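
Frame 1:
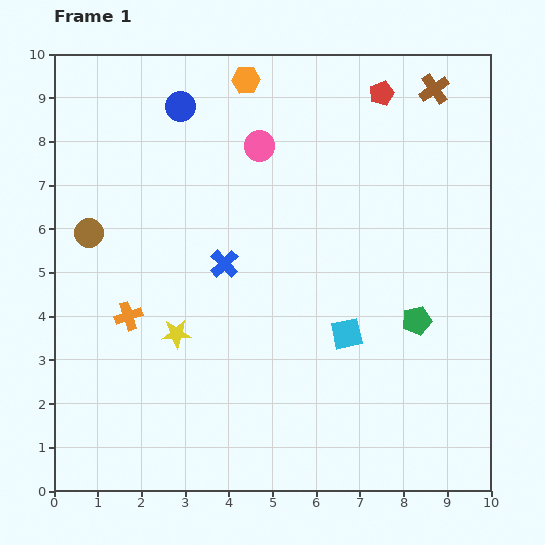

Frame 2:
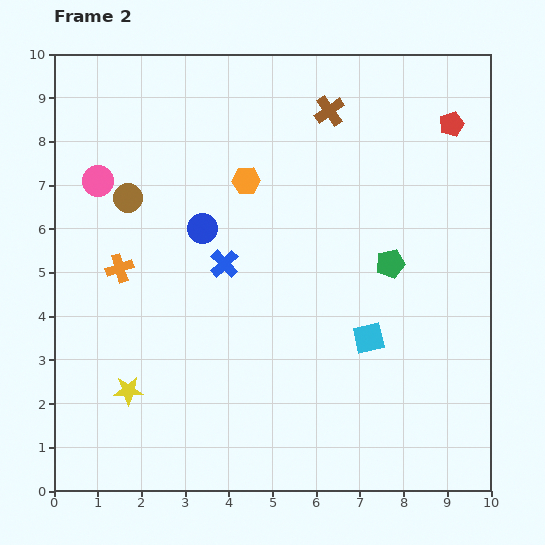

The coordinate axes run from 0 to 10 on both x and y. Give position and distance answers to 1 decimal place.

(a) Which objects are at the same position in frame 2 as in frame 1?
the blue cross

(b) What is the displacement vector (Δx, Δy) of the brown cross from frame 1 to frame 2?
(-2.4, -0.5)

The brown cross was at (8.7, 9.2) in frame 1 and (6.3, 8.7) in frame 2.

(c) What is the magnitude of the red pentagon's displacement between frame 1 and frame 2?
1.7

The red pentagon moved from (7.5, 9.1) to (9.1, 8.4), a distance of √(1.6² + 0.7²) ≈ 1.7.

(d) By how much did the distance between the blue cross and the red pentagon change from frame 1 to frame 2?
+0.8

Distance in frame 1: 5.3. Distance in frame 2: 6.1.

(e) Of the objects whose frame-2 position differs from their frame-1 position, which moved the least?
the cyan square

(moved 0.5)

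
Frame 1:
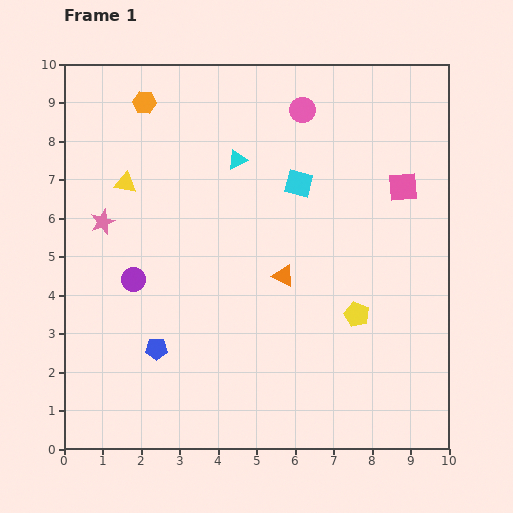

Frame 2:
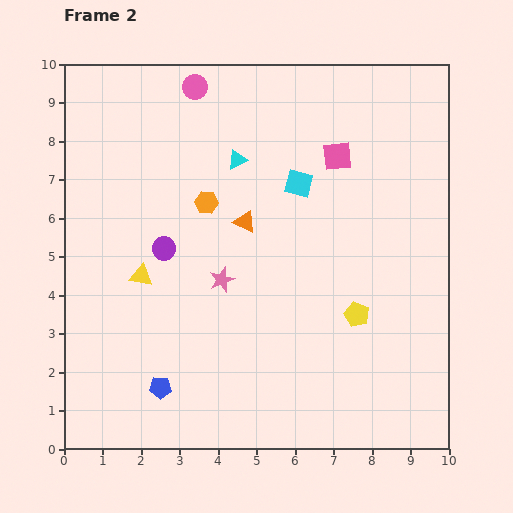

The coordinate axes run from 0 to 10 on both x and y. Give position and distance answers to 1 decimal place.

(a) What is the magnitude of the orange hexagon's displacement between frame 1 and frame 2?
3.1

The orange hexagon moved from (2.1, 9.0) to (3.7, 6.4), a distance of √(1.6² + 2.6²) ≈ 3.1.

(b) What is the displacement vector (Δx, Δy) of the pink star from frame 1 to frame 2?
(3.1, -1.5)

The pink star was at (1.0, 5.9) in frame 1 and (4.1, 4.4) in frame 2.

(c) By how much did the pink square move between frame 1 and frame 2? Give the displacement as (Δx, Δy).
(-1.7, 0.8)

The pink square was at (8.8, 6.8) in frame 1 and (7.1, 7.6) in frame 2.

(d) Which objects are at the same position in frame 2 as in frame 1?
the cyan triangle, the cyan square, the yellow pentagon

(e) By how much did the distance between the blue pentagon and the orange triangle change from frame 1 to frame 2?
+1.0

Distance in frame 1: 3.8. Distance in frame 2: 4.8.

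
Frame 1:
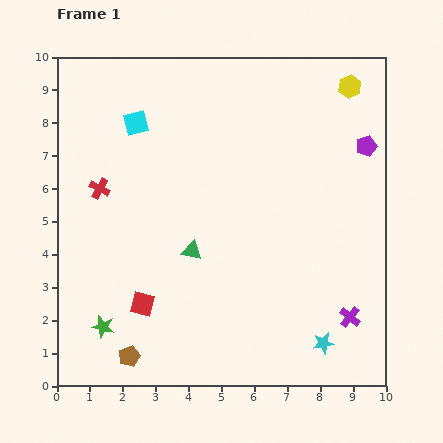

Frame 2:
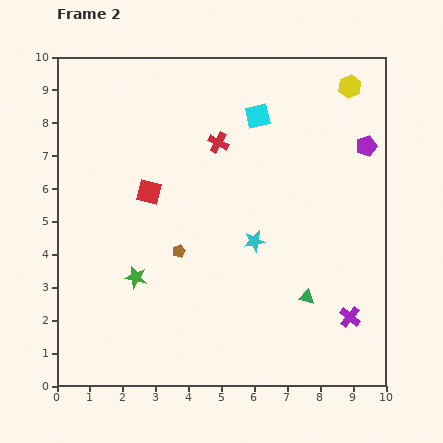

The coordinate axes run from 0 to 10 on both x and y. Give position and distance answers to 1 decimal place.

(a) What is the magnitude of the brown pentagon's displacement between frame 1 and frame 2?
3.5

The brown pentagon moved from (2.2, 0.9) to (3.7, 4.1), a distance of √(1.5² + 3.2²) ≈ 3.5.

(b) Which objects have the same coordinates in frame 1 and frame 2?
the yellow hexagon, the purple pentagon, the purple cross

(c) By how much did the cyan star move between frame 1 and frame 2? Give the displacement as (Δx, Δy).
(-2.1, 3.1)

The cyan star was at (8.1, 1.3) in frame 1 and (6.0, 4.4) in frame 2.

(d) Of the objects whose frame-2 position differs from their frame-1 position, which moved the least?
the green star

(moved 1.8)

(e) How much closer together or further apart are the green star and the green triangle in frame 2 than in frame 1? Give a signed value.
+1.7

Distance in frame 1: 3.5. Distance in frame 2: 5.2.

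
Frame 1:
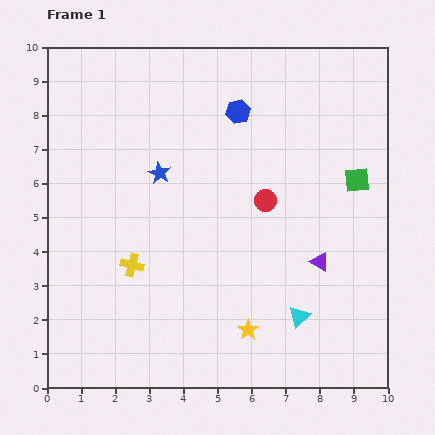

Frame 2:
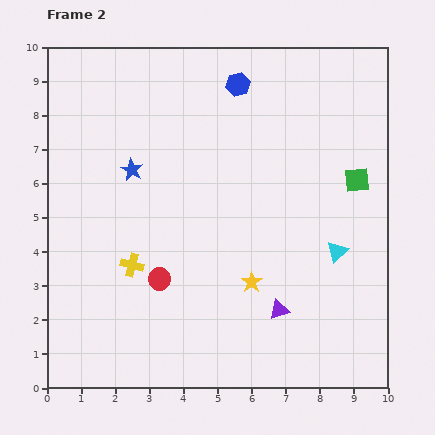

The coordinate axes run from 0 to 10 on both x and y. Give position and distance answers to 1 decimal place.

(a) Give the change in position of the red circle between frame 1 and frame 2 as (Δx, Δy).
(-3.1, -2.3)

The red circle was at (6.4, 5.5) in frame 1 and (3.3, 3.2) in frame 2.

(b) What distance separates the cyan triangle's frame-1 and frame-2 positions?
2.2

The cyan triangle moved from (7.4, 2.1) to (8.5, 4.0), a distance of √(1.1² + 1.9²) ≈ 2.2.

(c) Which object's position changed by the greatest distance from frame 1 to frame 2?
the red circle

(moved 3.9; next 2.2)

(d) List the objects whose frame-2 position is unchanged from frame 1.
the yellow cross, the green square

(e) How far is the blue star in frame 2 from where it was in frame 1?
0.8

The blue star moved from (3.3, 6.3) to (2.5, 6.4), a distance of √(0.8² + 0.1²) ≈ 0.8.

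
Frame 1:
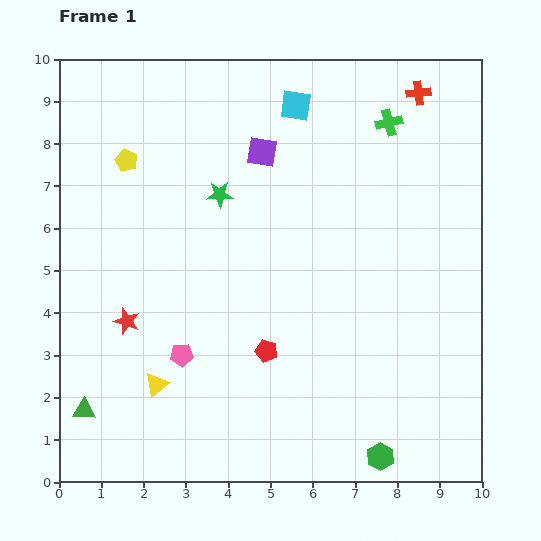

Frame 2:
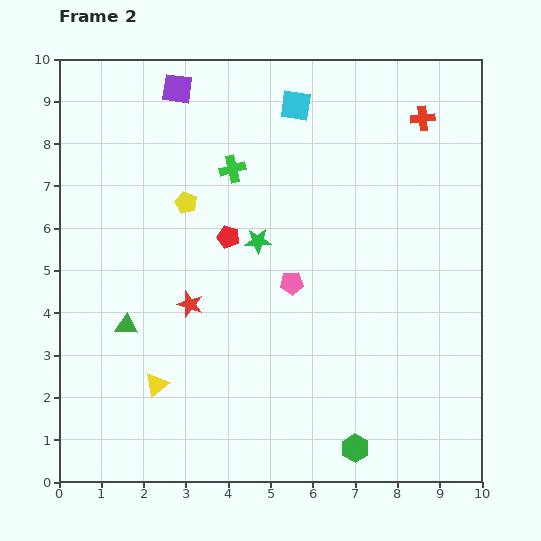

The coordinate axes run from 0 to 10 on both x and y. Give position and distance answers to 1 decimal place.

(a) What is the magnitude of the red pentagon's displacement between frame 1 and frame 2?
2.8

The red pentagon moved from (4.9, 3.1) to (4.0, 5.8), a distance of √(0.9² + 2.7²) ≈ 2.8.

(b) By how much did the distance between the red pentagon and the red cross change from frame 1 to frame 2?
-1.7

Distance in frame 1: 7.1. Distance in frame 2: 5.4.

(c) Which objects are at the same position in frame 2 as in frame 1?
the yellow triangle, the cyan square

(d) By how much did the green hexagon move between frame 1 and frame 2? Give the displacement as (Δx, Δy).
(-0.6, 0.2)

The green hexagon was at (7.6, 0.6) in frame 1 and (7.0, 0.8) in frame 2.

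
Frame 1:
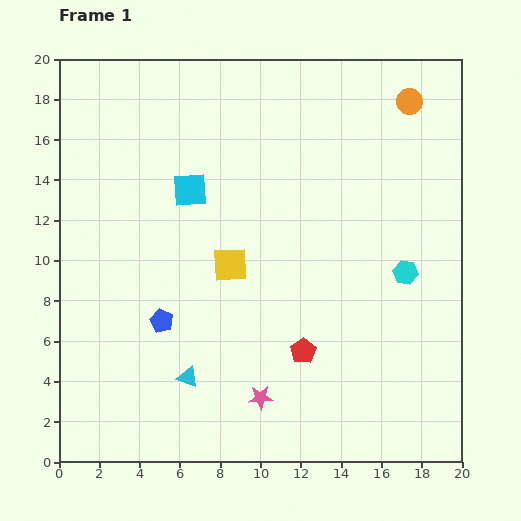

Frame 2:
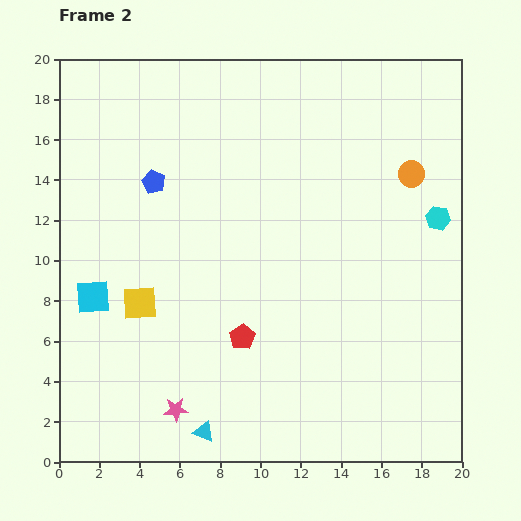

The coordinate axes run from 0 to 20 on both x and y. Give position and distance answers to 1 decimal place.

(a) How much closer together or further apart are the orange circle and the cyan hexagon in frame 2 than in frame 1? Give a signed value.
-5.9

Distance in frame 1: 8.5. Distance in frame 2: 2.6.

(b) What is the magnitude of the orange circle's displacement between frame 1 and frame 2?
3.6

The orange circle moved from (17.4, 17.9) to (17.5, 14.3), a distance of √(0.1² + 3.6²) ≈ 3.6.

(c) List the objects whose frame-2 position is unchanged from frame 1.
none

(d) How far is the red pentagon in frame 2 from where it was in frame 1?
3.1

The red pentagon moved from (12.1, 5.5) to (9.1, 6.2), a distance of √(3.0² + 0.7²) ≈ 3.1.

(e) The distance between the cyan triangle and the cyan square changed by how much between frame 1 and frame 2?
-0.6

Distance in frame 1: 9.3. Distance in frame 2: 8.7.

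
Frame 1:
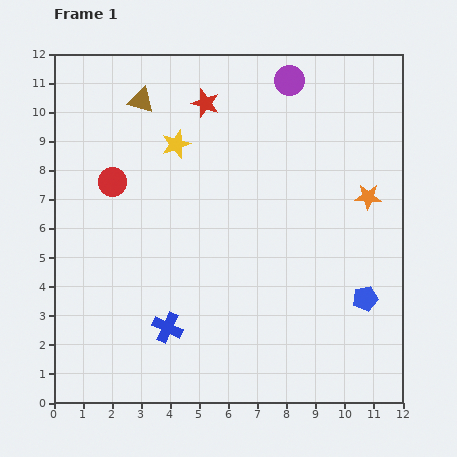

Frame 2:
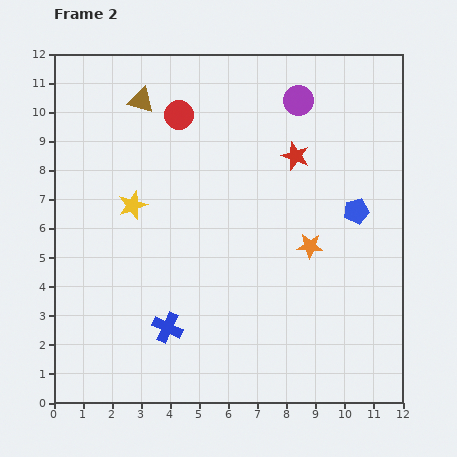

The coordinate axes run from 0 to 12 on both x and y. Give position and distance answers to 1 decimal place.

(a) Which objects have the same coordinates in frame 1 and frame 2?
the brown triangle, the blue cross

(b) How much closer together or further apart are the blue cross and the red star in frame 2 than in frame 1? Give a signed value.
-0.4

Distance in frame 1: 7.8. Distance in frame 2: 7.4.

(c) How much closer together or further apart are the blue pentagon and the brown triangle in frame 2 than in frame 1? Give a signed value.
-2.0

Distance in frame 1: 10.3. Distance in frame 2: 8.3.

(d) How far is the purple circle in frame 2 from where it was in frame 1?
0.8

The purple circle moved from (8.1, 11.1) to (8.4, 10.4), a distance of √(0.3² + 0.7²) ≈ 0.8.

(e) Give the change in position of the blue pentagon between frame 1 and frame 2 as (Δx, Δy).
(-0.3, 3.0)

The blue pentagon was at (10.7, 3.6) in frame 1 and (10.4, 6.6) in frame 2.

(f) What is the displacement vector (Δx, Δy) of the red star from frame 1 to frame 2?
(3.1, -1.8)

The red star was at (5.2, 10.3) in frame 1 and (8.3, 8.5) in frame 2.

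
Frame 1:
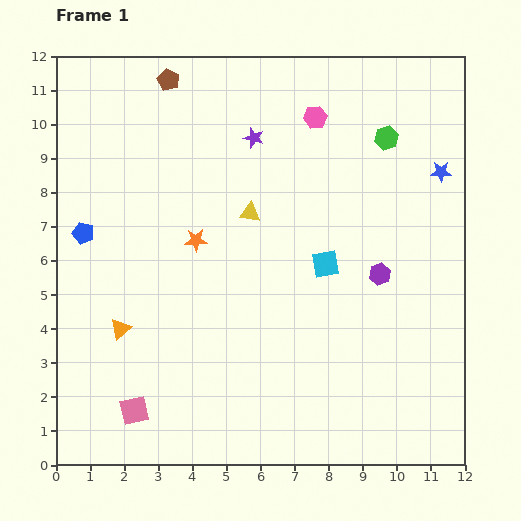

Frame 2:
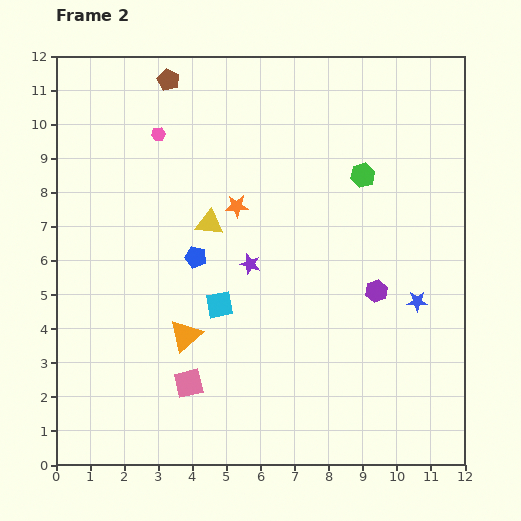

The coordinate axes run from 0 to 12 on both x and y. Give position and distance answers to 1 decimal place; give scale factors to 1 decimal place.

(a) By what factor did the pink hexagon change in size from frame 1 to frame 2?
0.6×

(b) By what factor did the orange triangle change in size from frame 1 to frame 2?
1.6×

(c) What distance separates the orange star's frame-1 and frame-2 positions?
1.6

The orange star moved from (4.1, 6.6) to (5.3, 7.6), a distance of √(1.2² + 1.0²) ≈ 1.6.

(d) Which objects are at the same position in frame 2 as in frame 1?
the brown pentagon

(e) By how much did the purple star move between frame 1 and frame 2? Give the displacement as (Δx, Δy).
(-0.1, -3.7)

The purple star was at (5.8, 9.6) in frame 1 and (5.7, 5.9) in frame 2.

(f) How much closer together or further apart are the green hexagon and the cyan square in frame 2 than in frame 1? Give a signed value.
+1.6

Distance in frame 1: 4.1. Distance in frame 2: 5.7.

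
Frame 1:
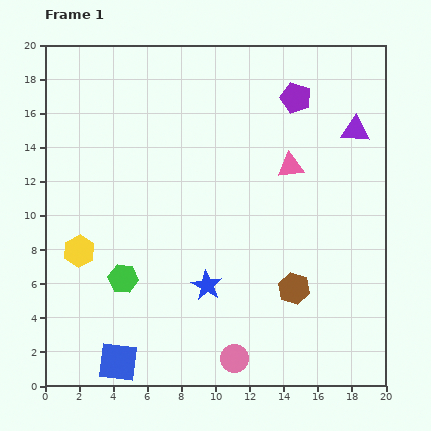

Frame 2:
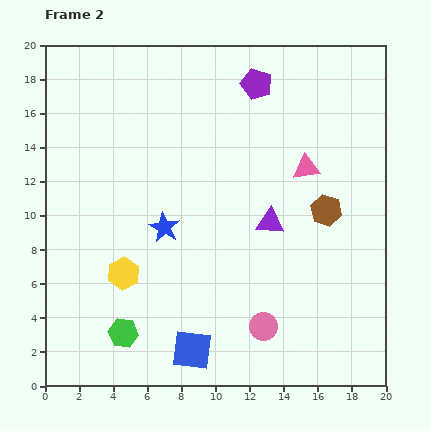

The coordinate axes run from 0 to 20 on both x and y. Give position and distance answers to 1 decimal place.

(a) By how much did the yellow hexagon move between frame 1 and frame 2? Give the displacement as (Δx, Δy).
(2.6, -1.3)

The yellow hexagon was at (2.0, 7.9) in frame 1 and (4.6, 6.6) in frame 2.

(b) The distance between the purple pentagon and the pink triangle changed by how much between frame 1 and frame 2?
+1.7

Distance in frame 1: 4.0. Distance in frame 2: 5.7.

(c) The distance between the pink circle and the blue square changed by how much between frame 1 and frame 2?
-2.4

Distance in frame 1: 6.8. Distance in frame 2: 4.4.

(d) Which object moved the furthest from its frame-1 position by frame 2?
the purple triangle

(moved 7.4; next 5.0)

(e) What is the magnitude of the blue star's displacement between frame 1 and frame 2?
4.2

The blue star moved from (9.5, 5.9) to (7.0, 9.3), a distance of √(2.5² + 3.4²) ≈ 4.2.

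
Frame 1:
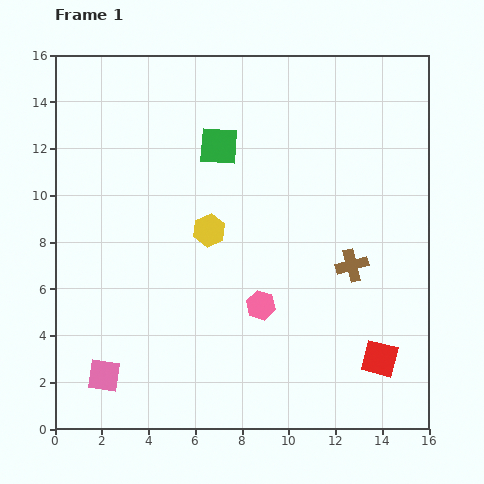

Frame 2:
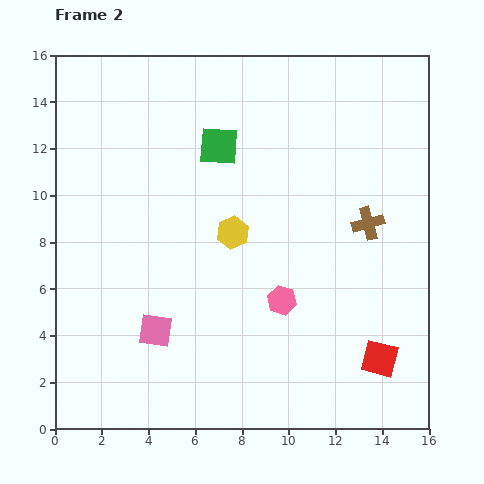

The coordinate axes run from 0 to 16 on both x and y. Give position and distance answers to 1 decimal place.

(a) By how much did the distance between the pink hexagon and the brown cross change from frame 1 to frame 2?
+0.7

Distance in frame 1: 4.3. Distance in frame 2: 5.0.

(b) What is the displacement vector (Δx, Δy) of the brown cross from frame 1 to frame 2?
(0.7, 1.8)

The brown cross was at (12.7, 7.0) in frame 1 and (13.4, 8.8) in frame 2.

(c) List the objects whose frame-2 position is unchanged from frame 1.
the red square, the green square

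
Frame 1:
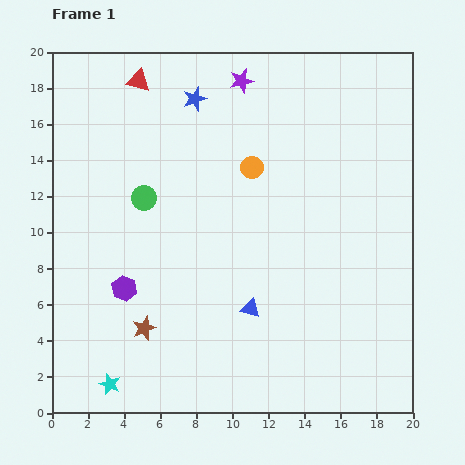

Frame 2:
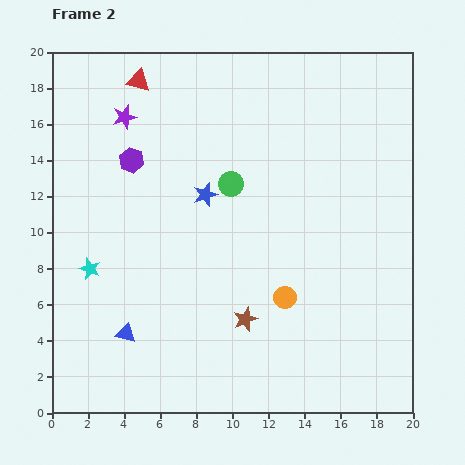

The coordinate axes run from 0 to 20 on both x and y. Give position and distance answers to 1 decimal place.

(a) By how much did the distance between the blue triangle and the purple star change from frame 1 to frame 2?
-0.6

Distance in frame 1: 12.6. Distance in frame 2: 12.0.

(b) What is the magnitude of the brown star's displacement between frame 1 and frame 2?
5.6

The brown star moved from (5.1, 4.7) to (10.7, 5.2), a distance of √(5.6² + 0.5²) ≈ 5.6.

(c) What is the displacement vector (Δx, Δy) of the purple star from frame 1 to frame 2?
(-6.5, -2.0)

The purple star was at (10.5, 18.4) in frame 1 and (4.0, 16.4) in frame 2.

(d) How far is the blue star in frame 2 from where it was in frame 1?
5.3

The blue star moved from (7.9, 17.4) to (8.5, 12.1), a distance of √(0.6² + 5.3²) ≈ 5.3.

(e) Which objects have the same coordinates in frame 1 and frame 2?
the red triangle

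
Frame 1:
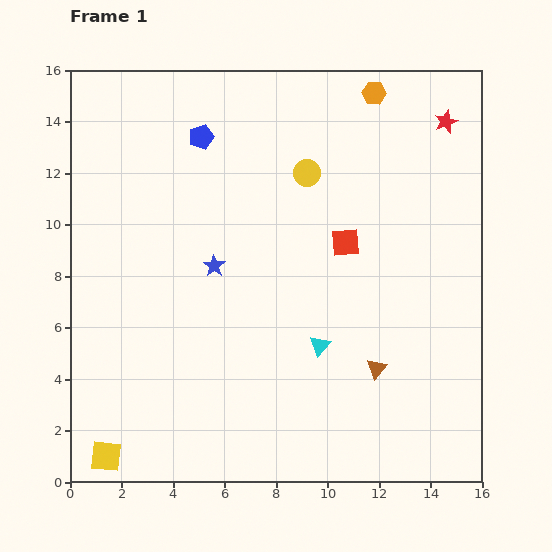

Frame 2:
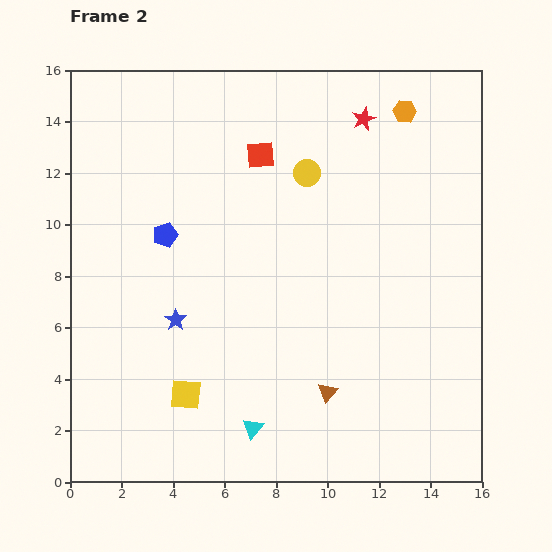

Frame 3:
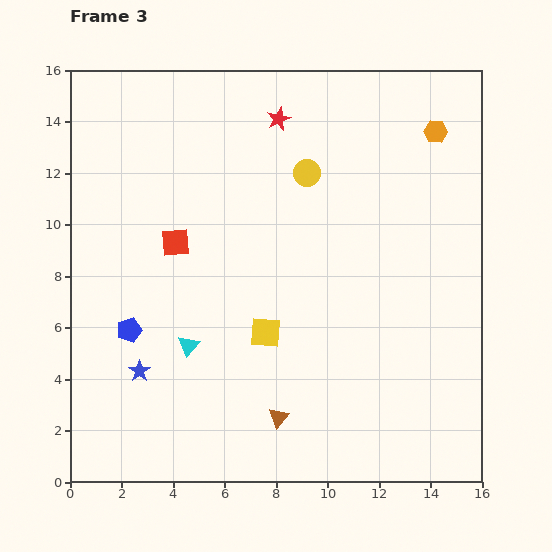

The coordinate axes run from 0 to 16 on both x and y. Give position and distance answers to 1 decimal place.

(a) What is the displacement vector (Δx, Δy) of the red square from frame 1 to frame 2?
(-3.3, 3.4)

The red square was at (10.7, 9.3) in frame 1 and (7.4, 12.7) in frame 2.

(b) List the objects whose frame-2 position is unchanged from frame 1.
the yellow circle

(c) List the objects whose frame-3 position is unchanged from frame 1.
the yellow circle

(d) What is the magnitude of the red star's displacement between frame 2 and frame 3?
3.3

The red star moved from (11.4, 14.1) to (8.1, 14.1), a distance of √(3.3² + 0.0²) ≈ 3.3.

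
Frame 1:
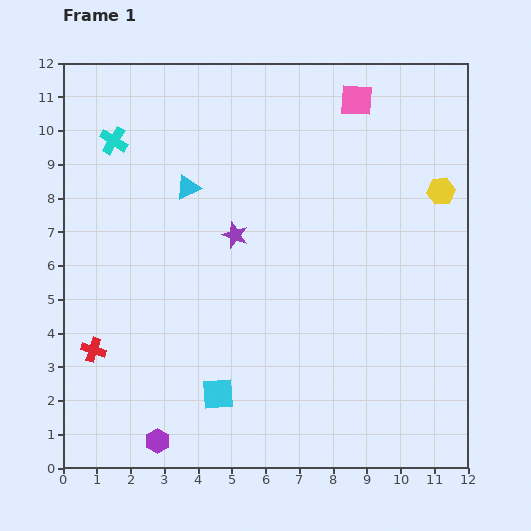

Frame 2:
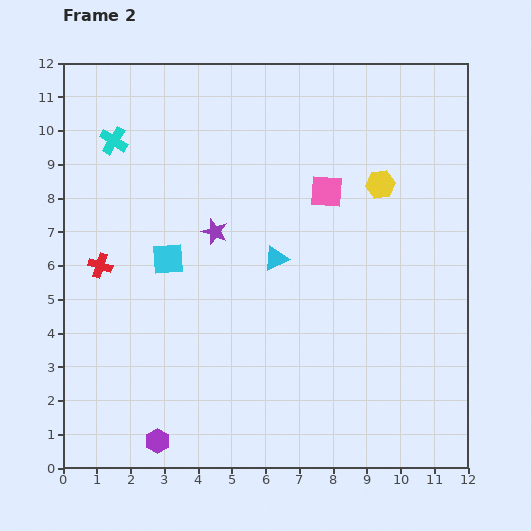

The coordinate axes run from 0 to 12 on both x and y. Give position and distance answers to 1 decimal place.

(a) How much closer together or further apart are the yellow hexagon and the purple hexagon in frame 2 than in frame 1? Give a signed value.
-1.1

Distance in frame 1: 11.2. Distance in frame 2: 10.1.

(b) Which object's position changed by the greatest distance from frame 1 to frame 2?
the cyan square

(moved 4.3; next 3.3)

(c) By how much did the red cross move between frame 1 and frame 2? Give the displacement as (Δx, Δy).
(0.2, 2.5)

The red cross was at (0.9, 3.5) in frame 1 and (1.1, 6.0) in frame 2.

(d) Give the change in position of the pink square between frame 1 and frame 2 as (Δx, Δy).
(-0.9, -2.7)

The pink square was at (8.7, 10.9) in frame 1 and (7.8, 8.2) in frame 2.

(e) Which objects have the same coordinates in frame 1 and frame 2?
the purple hexagon, the cyan cross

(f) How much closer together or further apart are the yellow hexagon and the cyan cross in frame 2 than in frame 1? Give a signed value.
-1.8

Distance in frame 1: 9.8. Distance in frame 2: 8.0.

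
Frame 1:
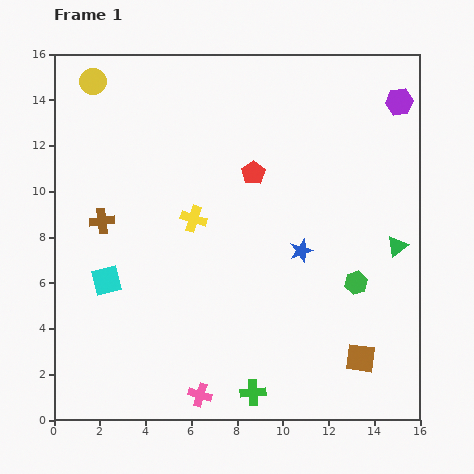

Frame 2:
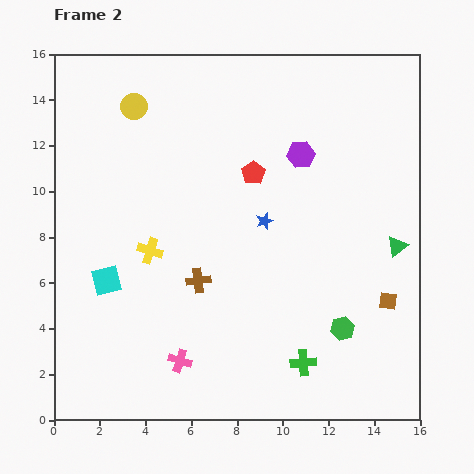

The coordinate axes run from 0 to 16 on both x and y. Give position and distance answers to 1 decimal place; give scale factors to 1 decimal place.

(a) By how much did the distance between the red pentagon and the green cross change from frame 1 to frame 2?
-1.0

Distance in frame 1: 9.6. Distance in frame 2: 8.6.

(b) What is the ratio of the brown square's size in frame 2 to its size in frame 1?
0.6×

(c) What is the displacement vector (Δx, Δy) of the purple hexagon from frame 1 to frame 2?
(-4.3, -2.3)

The purple hexagon was at (15.1, 13.9) in frame 1 and (10.8, 11.6) in frame 2.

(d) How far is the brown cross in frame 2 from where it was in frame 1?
4.9

The brown cross moved from (2.1, 8.7) to (6.3, 6.1), a distance of √(4.2² + 2.6²) ≈ 4.9.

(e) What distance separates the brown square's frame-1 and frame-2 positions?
2.8

The brown square moved from (13.4, 2.7) to (14.6, 5.2), a distance of √(1.2² + 2.5²) ≈ 2.8.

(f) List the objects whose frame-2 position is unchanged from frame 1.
the cyan square, the red pentagon, the green triangle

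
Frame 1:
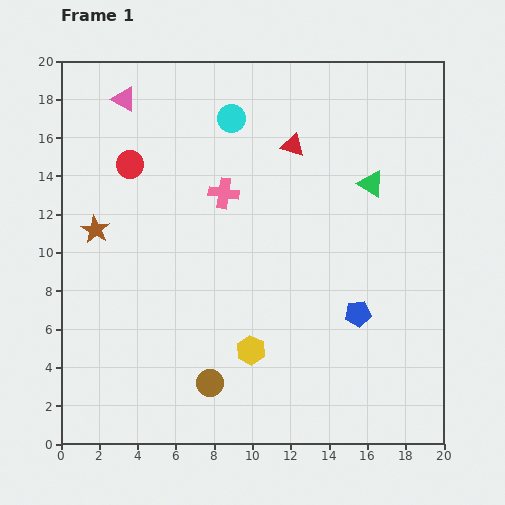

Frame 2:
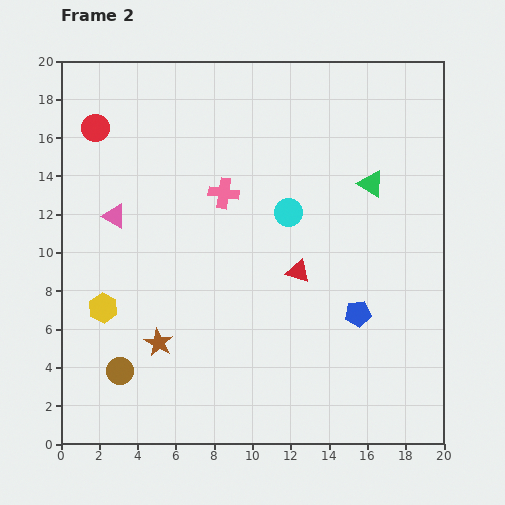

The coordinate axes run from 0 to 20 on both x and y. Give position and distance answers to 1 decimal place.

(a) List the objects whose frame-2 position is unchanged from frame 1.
the green triangle, the blue pentagon, the pink cross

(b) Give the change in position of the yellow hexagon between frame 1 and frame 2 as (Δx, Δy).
(-7.7, 2.2)

The yellow hexagon was at (9.9, 4.9) in frame 1 and (2.2, 7.1) in frame 2.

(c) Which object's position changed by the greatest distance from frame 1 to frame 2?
the yellow hexagon

(moved 8.0; next 6.8)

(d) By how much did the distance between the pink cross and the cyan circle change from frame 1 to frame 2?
-0.4

Distance in frame 1: 3.9. Distance in frame 2: 3.5.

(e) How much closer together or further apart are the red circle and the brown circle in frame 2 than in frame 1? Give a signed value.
+0.7

Distance in frame 1: 12.1. Distance in frame 2: 12.8.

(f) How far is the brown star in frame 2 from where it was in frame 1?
6.8

The brown star moved from (1.8, 11.2) to (5.1, 5.3), a distance of √(3.3² + 5.9²) ≈ 6.8.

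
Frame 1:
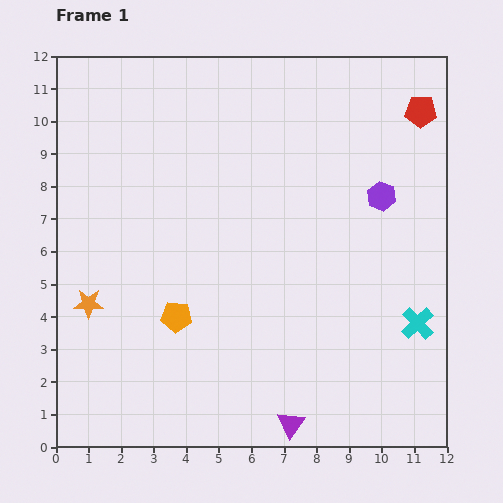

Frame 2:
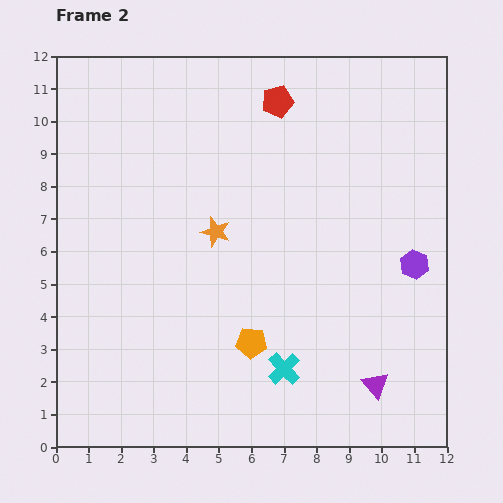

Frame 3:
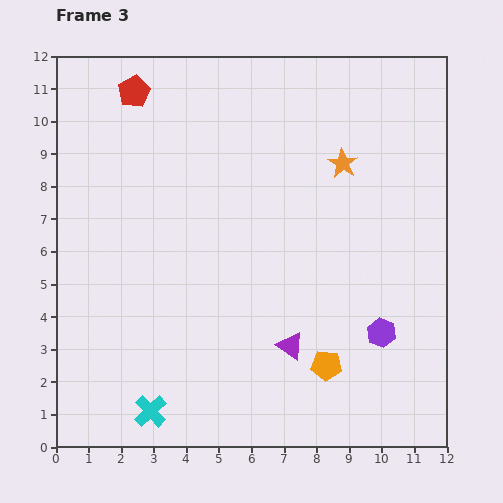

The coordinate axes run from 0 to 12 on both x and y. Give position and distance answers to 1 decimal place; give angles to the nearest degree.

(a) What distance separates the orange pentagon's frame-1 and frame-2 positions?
2.4

The orange pentagon moved from (3.7, 4.0) to (6.0, 3.2), a distance of √(2.3² + 0.8²) ≈ 2.4.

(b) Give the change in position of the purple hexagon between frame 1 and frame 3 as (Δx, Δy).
(0.0, -4.2)

The purple hexagon was at (10.0, 7.7) in frame 1 and (10.0, 3.5) in frame 3.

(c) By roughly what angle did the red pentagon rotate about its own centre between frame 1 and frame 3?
31° counter-clockwise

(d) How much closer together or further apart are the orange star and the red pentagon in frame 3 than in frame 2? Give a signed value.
+2.4

Distance in frame 2: 4.4. Distance in frame 3: 6.8.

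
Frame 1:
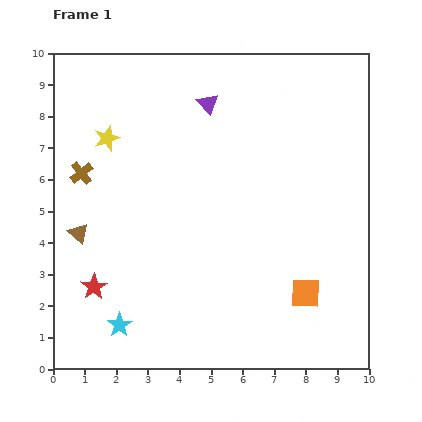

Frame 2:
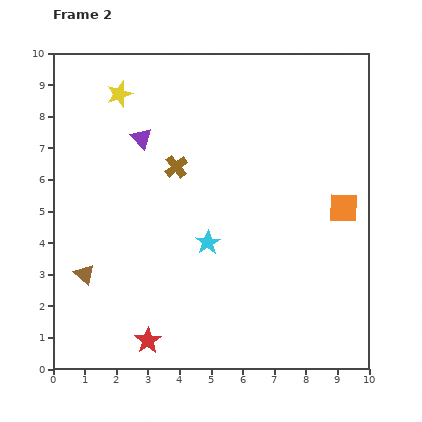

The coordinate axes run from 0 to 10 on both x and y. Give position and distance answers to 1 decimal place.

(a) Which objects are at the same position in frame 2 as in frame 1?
none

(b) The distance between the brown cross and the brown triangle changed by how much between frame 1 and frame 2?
+2.6

Distance in frame 1: 1.9. Distance in frame 2: 4.5.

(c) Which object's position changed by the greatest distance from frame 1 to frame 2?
the cyan star

(moved 3.8; next 3.0)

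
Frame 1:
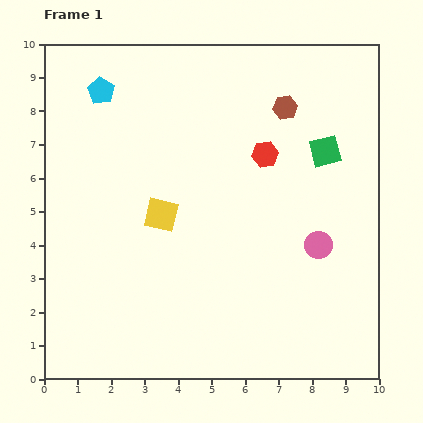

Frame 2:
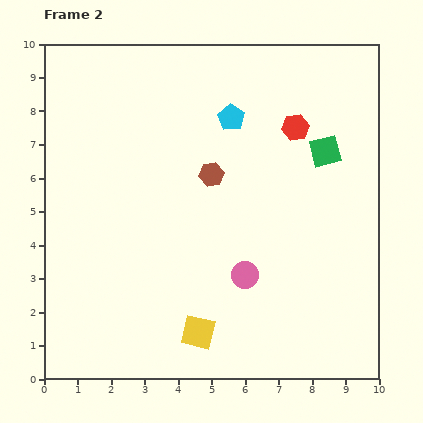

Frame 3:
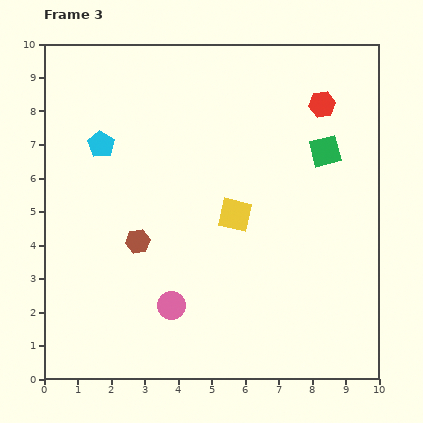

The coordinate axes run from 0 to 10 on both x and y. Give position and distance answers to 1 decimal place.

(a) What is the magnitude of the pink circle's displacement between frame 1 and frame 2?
2.4

The pink circle moved from (8.2, 4.0) to (6.0, 3.1), a distance of √(2.2² + 0.9²) ≈ 2.4.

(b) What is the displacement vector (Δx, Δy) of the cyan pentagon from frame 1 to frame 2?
(3.9, -0.8)

The cyan pentagon was at (1.7, 8.6) in frame 1 and (5.6, 7.8) in frame 2.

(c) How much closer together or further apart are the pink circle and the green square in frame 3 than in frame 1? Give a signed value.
+3.7

Distance in frame 1: 2.8. Distance in frame 3: 6.5.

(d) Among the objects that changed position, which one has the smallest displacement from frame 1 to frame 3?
the cyan pentagon

(moved 1.6)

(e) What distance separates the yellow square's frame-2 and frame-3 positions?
3.7

The yellow square moved from (4.6, 1.4) to (5.7, 4.9), a distance of √(1.1² + 3.5²) ≈ 3.7.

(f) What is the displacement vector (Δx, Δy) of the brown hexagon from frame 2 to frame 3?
(-2.2, -2.0)

The brown hexagon was at (5.0, 6.1) in frame 2 and (2.8, 4.1) in frame 3.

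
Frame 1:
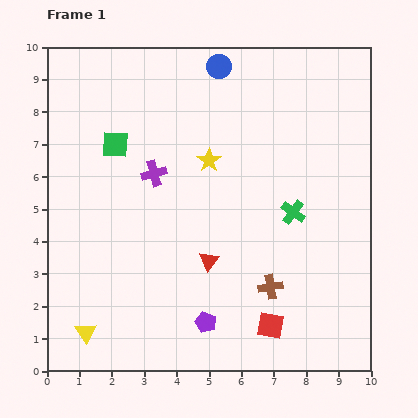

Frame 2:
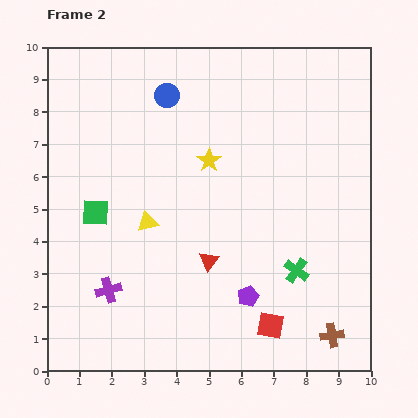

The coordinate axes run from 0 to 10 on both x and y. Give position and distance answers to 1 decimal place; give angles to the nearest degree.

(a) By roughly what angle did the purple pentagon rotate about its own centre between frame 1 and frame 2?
29° clockwise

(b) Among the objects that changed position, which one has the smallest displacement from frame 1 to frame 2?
the purple pentagon

(moved 1.5)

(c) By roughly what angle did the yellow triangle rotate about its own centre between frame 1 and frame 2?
47° clockwise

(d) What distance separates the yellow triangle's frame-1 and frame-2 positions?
3.9

The yellow triangle moved from (1.2, 1.2) to (3.1, 4.6), a distance of √(1.9² + 3.4²) ≈ 3.9.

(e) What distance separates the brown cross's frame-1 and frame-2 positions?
2.4

The brown cross moved from (6.9, 2.6) to (8.8, 1.1), a distance of √(1.9² + 1.5²) ≈ 2.4.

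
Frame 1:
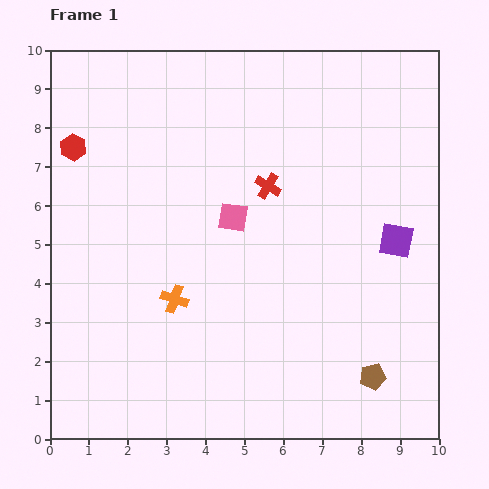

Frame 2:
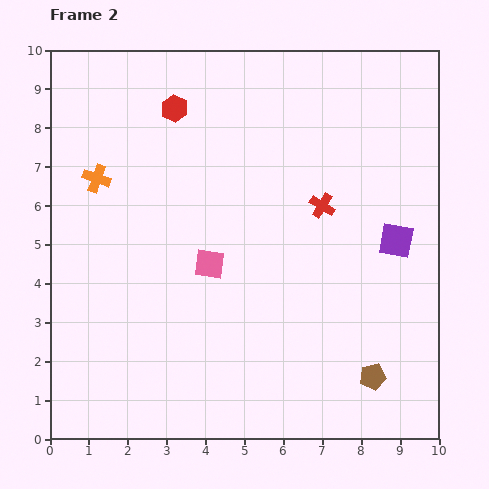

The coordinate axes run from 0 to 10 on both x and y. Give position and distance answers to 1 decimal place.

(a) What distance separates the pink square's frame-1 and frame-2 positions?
1.3

The pink square moved from (4.7, 5.7) to (4.1, 4.5), a distance of √(0.6² + 1.2²) ≈ 1.3.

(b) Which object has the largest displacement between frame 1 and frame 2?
the orange cross

(moved 3.7; next 2.8)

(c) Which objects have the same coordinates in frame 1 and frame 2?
the brown pentagon, the purple square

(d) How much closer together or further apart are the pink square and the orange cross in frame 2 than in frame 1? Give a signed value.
+1.0

Distance in frame 1: 2.6. Distance in frame 2: 3.6.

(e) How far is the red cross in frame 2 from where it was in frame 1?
1.5

The red cross moved from (5.6, 6.5) to (7.0, 6.0), a distance of √(1.4² + 0.5²) ≈ 1.5.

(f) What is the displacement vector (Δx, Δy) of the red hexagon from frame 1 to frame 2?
(2.6, 1.0)

The red hexagon was at (0.6, 7.5) in frame 1 and (3.2, 8.5) in frame 2.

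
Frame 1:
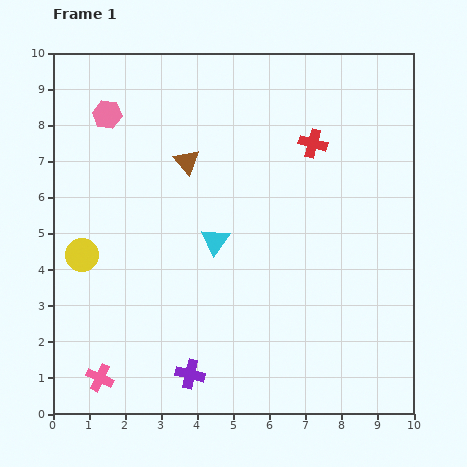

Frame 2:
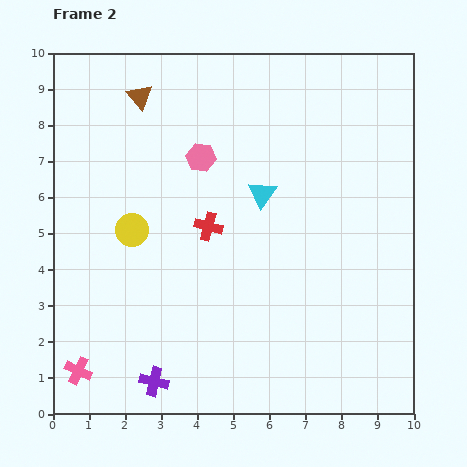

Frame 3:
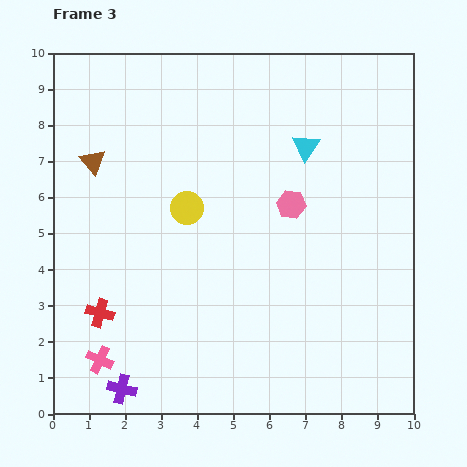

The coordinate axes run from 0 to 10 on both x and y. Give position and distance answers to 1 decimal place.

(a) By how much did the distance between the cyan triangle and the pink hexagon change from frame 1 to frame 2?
-2.6

Distance in frame 1: 4.6. Distance in frame 2: 2.0.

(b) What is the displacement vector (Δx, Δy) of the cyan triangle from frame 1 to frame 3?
(2.5, 2.6)

The cyan triangle was at (4.5, 4.8) in frame 1 and (7.0, 7.4) in frame 3.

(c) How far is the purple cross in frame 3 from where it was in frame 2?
0.9

The purple cross moved from (2.8, 0.9) to (1.9, 0.7), a distance of √(0.9² + 0.2²) ≈ 0.9.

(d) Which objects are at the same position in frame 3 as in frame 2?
none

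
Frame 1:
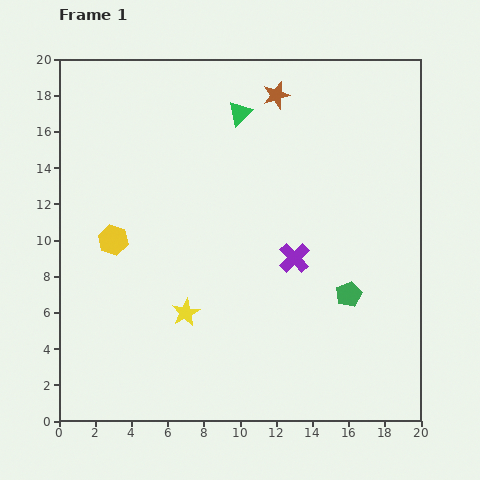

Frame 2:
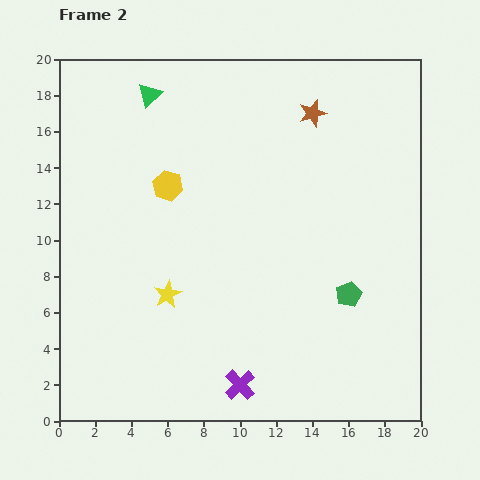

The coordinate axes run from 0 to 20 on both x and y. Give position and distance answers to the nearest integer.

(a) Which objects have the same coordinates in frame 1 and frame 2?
the green pentagon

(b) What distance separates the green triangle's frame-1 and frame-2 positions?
5

The green triangle moved from (10, 17) to (5, 18), a distance of √(5² + 1²) ≈ 5.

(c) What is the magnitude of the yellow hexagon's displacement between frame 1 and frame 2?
4

The yellow hexagon moved from (3, 10) to (6, 13), a distance of √(3² + 3²) ≈ 4.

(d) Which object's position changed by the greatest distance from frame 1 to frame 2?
the purple cross

(moved 8; next 5)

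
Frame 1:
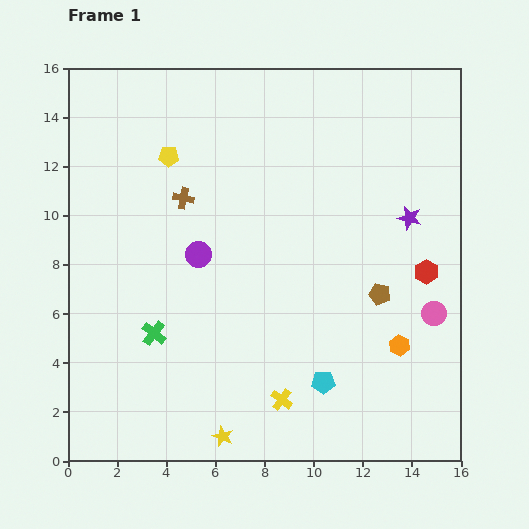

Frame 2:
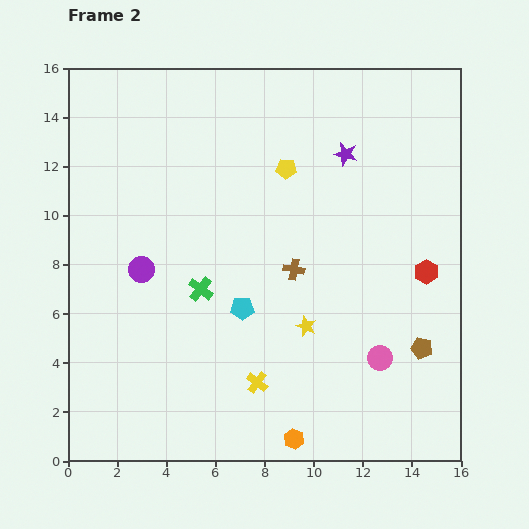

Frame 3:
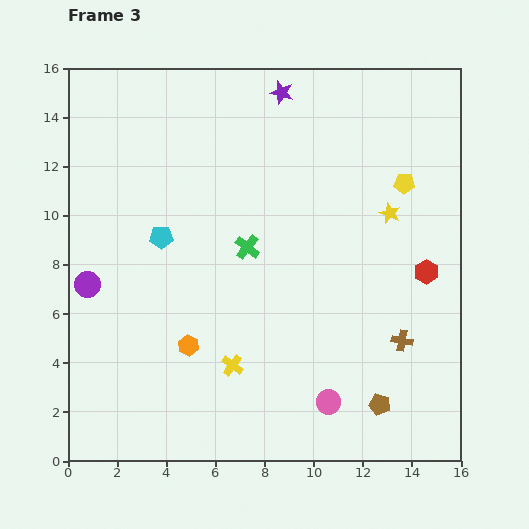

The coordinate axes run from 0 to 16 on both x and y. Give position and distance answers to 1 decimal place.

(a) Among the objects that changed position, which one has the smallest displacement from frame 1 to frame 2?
the yellow cross

(moved 1.2)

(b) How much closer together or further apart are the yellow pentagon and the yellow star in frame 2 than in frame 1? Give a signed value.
-5.2

Distance in frame 1: 11.6. Distance in frame 2: 6.4.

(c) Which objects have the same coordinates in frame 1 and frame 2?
the red hexagon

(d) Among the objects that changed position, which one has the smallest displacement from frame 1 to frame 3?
the yellow cross

(moved 2.4)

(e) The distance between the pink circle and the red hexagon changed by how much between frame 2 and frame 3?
+2.6

Distance in frame 2: 4.0. Distance in frame 3: 6.6.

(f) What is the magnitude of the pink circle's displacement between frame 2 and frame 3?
2.8

The pink circle moved from (12.7, 4.2) to (10.6, 2.4), a distance of √(2.1² + 1.8²) ≈ 2.8.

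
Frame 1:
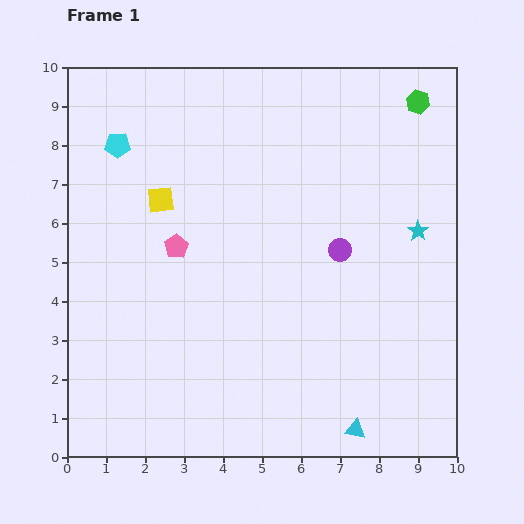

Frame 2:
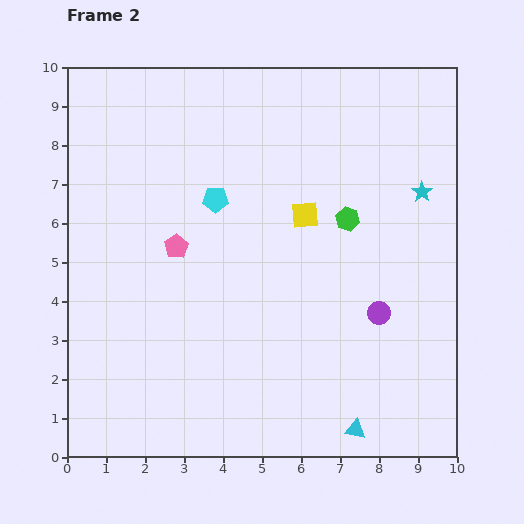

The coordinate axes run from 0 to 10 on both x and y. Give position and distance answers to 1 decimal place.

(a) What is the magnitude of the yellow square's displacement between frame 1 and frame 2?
3.7

The yellow square moved from (2.4, 6.6) to (6.1, 6.2), a distance of √(3.7² + 0.4²) ≈ 3.7.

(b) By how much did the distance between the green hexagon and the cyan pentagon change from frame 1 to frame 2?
-4.4

Distance in frame 1: 7.8. Distance in frame 2: 3.4.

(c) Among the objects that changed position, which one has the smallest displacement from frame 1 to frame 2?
the cyan star

(moved 1.0)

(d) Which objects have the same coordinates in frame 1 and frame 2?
the pink pentagon, the cyan triangle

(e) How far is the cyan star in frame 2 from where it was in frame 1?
1.0

The cyan star moved from (9.0, 5.8) to (9.1, 6.8), a distance of √(0.1² + 1.0²) ≈ 1.0.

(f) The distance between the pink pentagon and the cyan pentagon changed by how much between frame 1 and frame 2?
-1.4

Distance in frame 1: 3.0. Distance in frame 2: 1.6.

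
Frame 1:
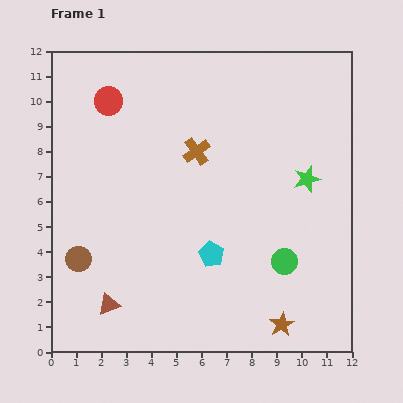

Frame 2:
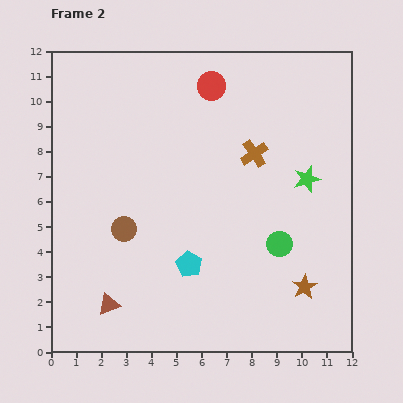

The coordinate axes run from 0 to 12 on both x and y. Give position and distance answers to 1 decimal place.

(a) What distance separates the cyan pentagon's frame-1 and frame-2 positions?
1.0

The cyan pentagon moved from (6.4, 3.9) to (5.5, 3.5), a distance of √(0.9² + 0.4²) ≈ 1.0.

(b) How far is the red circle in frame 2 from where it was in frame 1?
4.1

The red circle moved from (2.3, 10.0) to (6.4, 10.6), a distance of √(4.1² + 0.6²) ≈ 4.1.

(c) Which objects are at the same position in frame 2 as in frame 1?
the green star, the brown triangle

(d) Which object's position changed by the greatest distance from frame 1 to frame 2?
the red circle

(moved 4.1; next 2.3)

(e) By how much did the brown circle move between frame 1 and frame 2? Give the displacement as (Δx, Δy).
(1.8, 1.2)

The brown circle was at (1.1, 3.7) in frame 1 and (2.9, 4.9) in frame 2.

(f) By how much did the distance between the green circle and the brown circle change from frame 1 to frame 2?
-2.0

Distance in frame 1: 8.2. Distance in frame 2: 6.2.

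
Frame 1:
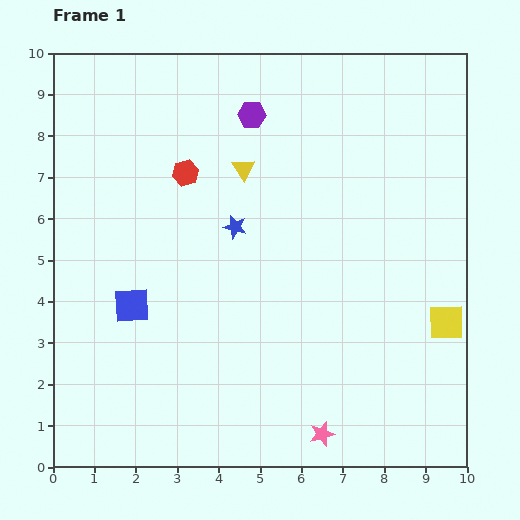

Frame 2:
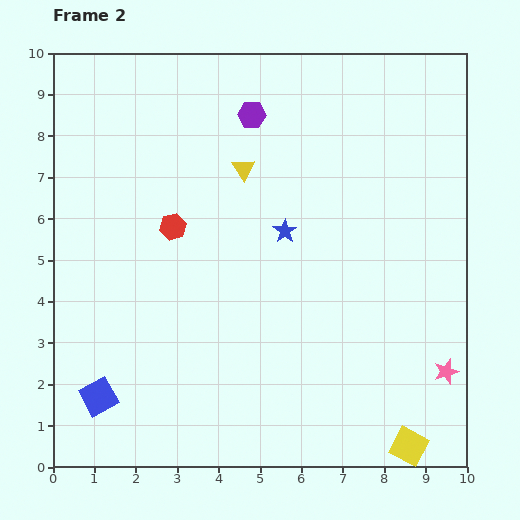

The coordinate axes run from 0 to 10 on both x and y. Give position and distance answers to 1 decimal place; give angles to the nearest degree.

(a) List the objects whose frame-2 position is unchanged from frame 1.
the yellow triangle, the purple hexagon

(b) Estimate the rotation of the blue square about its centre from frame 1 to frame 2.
27° counter-clockwise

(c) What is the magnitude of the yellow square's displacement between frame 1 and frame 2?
3.1

The yellow square moved from (9.5, 3.5) to (8.6, 0.5), a distance of √(0.9² + 3.0²) ≈ 3.1.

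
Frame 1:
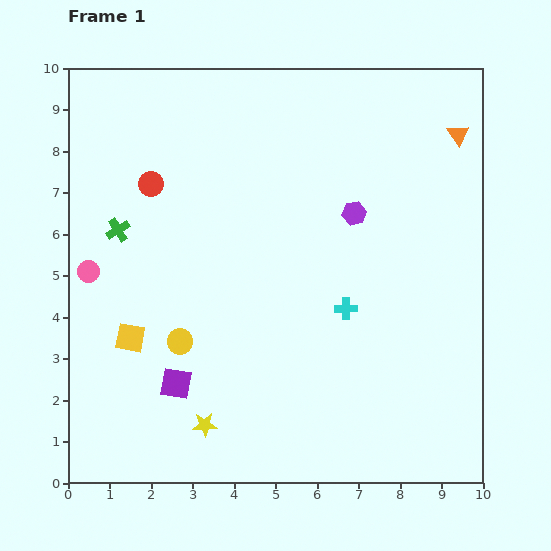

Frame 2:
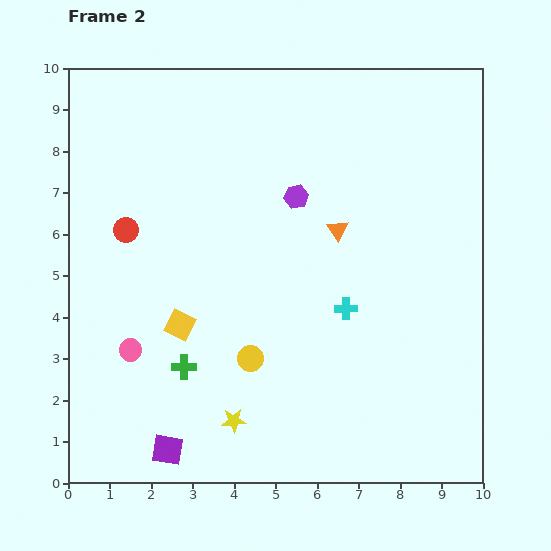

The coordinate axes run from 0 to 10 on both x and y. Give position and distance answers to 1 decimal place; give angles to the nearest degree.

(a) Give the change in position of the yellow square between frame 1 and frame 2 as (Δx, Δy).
(1.2, 0.3)

The yellow square was at (1.5, 3.5) in frame 1 and (2.7, 3.8) in frame 2.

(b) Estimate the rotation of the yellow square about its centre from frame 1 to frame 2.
16° clockwise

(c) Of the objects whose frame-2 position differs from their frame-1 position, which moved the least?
the yellow star

(moved 0.7)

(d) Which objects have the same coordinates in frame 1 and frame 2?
the cyan cross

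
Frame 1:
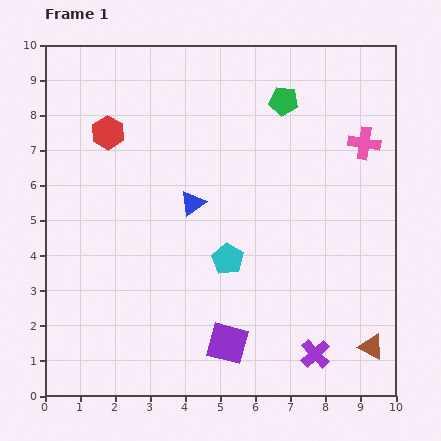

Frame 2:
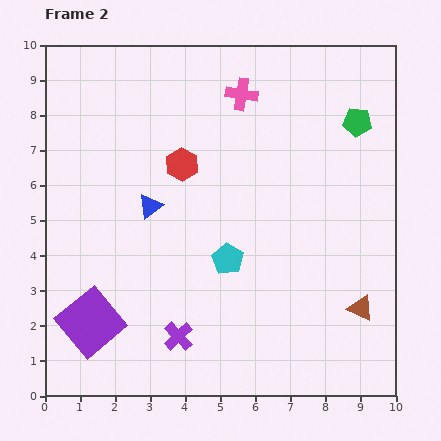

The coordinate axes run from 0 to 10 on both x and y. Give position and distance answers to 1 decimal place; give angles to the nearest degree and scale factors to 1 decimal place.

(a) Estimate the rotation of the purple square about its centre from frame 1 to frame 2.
35° clockwise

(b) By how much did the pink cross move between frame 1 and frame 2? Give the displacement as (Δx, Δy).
(-3.5, 1.4)

The pink cross was at (9.1, 7.2) in frame 1 and (5.6, 8.6) in frame 2.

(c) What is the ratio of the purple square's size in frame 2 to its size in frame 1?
1.6×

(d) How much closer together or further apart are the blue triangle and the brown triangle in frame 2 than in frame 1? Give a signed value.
+0.2

Distance in frame 1: 6.5. Distance in frame 2: 6.7.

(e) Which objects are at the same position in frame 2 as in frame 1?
the cyan pentagon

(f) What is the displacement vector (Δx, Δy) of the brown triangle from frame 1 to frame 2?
(-0.3, 1.1)

The brown triangle was at (9.3, 1.4) in frame 1 and (9.0, 2.5) in frame 2.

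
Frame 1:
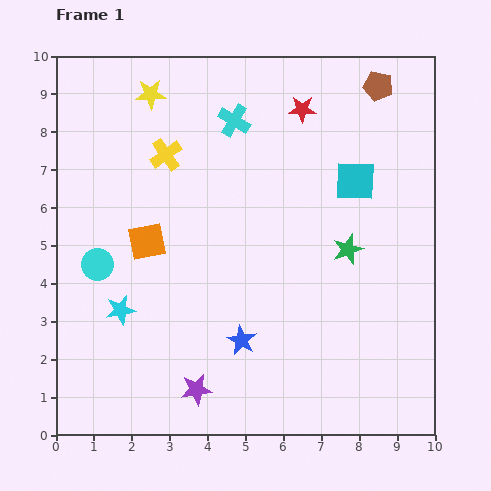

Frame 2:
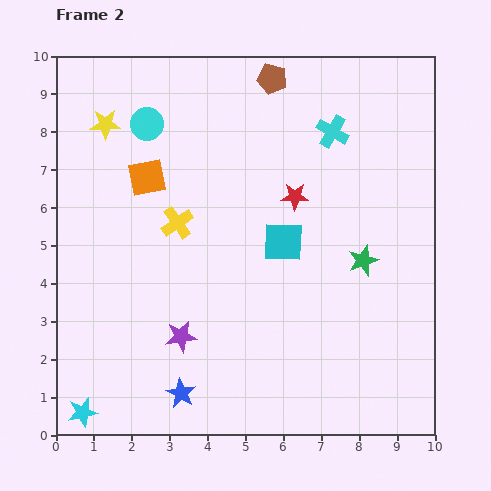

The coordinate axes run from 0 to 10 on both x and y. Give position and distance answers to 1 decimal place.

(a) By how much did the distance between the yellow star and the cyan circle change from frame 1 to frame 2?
-3.6

Distance in frame 1: 4.7. Distance in frame 2: 1.1.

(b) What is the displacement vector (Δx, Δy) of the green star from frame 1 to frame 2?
(0.4, -0.3)

The green star was at (7.7, 4.9) in frame 1 and (8.1, 4.6) in frame 2.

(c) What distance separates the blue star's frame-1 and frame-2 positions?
2.1

The blue star moved from (4.9, 2.5) to (3.3, 1.1), a distance of √(1.6² + 1.4²) ≈ 2.1.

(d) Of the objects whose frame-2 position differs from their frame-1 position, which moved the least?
the green star

(moved 0.5)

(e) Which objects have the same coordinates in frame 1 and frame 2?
none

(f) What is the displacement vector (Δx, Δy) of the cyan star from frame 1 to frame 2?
(-1.0, -2.7)

The cyan star was at (1.7, 3.3) in frame 1 and (0.7, 0.6) in frame 2.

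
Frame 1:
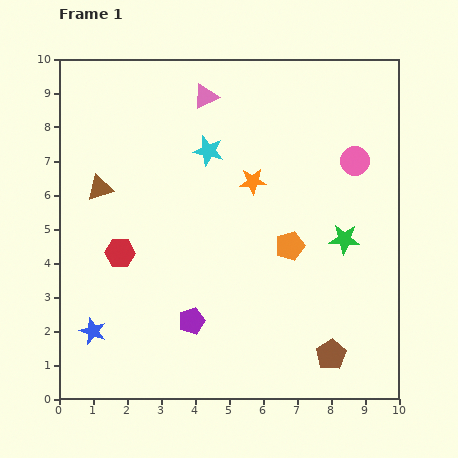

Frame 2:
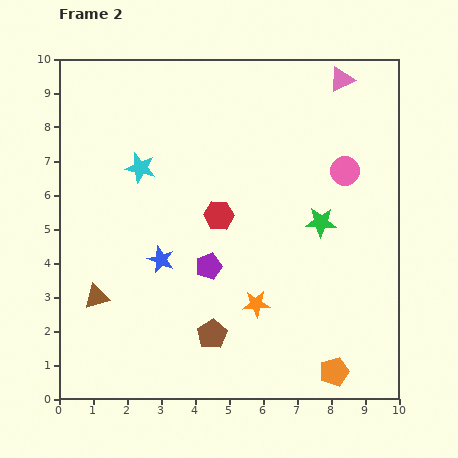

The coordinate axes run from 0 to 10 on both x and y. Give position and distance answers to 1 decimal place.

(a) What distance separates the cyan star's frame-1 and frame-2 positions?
2.1

The cyan star moved from (4.4, 7.3) to (2.4, 6.8), a distance of √(2.0² + 0.5²) ≈ 2.1.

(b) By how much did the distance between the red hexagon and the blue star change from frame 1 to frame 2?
-0.3

Distance in frame 1: 2.4. Distance in frame 2: 2.1.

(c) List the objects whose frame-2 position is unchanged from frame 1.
none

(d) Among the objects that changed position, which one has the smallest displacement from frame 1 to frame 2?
the pink circle

(moved 0.4)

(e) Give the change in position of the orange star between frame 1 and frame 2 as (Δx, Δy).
(0.1, -3.6)

The orange star was at (5.7, 6.4) in frame 1 and (5.8, 2.8) in frame 2.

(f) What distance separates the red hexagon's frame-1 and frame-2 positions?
3.1

The red hexagon moved from (1.8, 4.3) to (4.7, 5.4), a distance of √(2.9² + 1.1²) ≈ 3.1.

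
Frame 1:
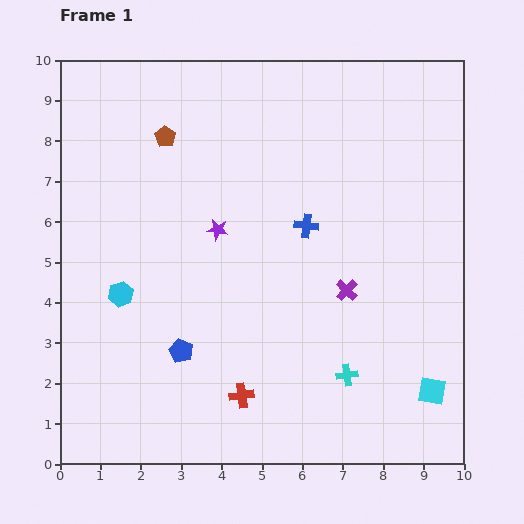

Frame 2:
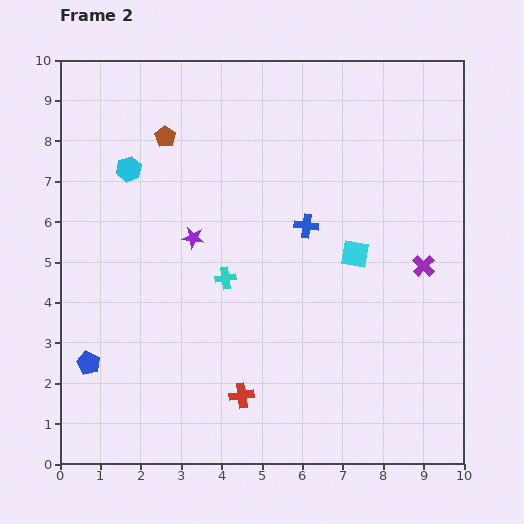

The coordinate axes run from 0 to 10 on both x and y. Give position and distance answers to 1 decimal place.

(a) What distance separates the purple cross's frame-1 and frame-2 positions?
2.0

The purple cross moved from (7.1, 4.3) to (9.0, 4.9), a distance of √(1.9² + 0.6²) ≈ 2.0.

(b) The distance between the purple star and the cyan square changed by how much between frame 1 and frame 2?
-2.6

Distance in frame 1: 6.6. Distance in frame 2: 4.0.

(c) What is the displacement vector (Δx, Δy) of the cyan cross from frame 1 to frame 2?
(-3.0, 2.4)

The cyan cross was at (7.1, 2.2) in frame 1 and (4.1, 4.6) in frame 2.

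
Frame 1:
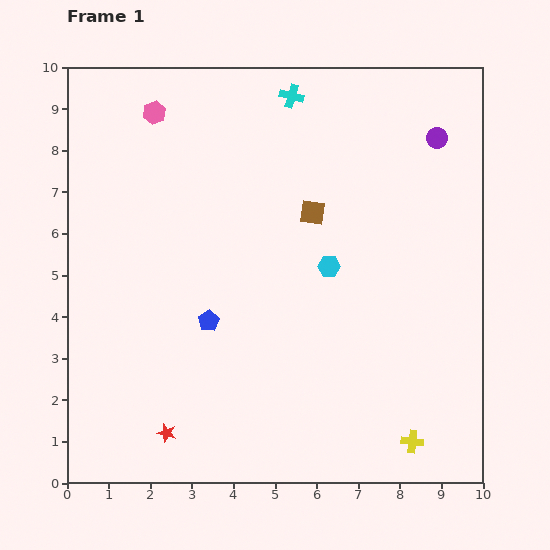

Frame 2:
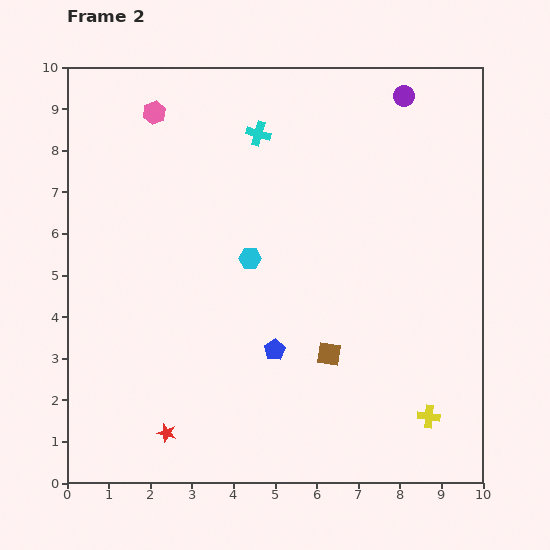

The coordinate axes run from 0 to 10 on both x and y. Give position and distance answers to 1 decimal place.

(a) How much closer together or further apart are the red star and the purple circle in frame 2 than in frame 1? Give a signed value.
+0.3

Distance in frame 1: 9.6. Distance in frame 2: 9.9.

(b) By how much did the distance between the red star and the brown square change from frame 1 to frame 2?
-2.1

Distance in frame 1: 6.4. Distance in frame 2: 4.3.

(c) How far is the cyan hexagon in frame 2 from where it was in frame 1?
1.9

The cyan hexagon moved from (6.3, 5.2) to (4.4, 5.4), a distance of √(1.9² + 0.2²) ≈ 1.9.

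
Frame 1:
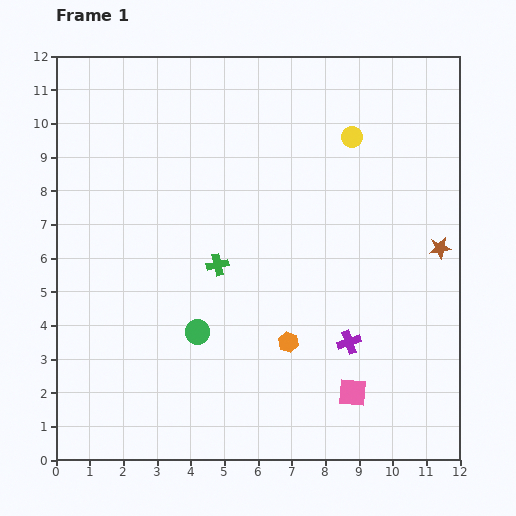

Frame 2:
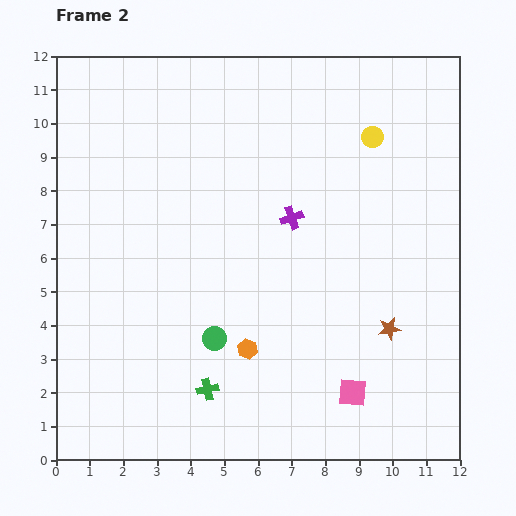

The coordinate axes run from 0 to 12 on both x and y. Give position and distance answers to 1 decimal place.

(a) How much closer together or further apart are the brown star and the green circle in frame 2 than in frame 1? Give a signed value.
-2.4

Distance in frame 1: 7.6. Distance in frame 2: 5.2.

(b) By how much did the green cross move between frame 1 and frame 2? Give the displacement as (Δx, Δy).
(-0.3, -3.7)

The green cross was at (4.8, 5.8) in frame 1 and (4.5, 2.1) in frame 2.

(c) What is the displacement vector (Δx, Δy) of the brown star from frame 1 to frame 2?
(-1.5, -2.4)

The brown star was at (11.4, 6.3) in frame 1 and (9.9, 3.9) in frame 2.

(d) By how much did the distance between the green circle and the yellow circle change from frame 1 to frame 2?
+0.2

Distance in frame 1: 7.4. Distance in frame 2: 7.6.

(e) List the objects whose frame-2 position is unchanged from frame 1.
the pink square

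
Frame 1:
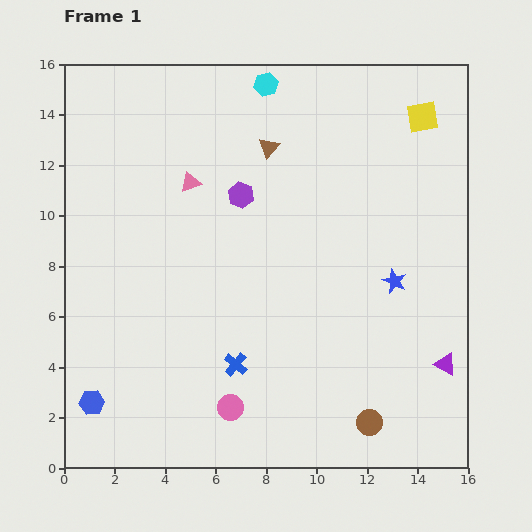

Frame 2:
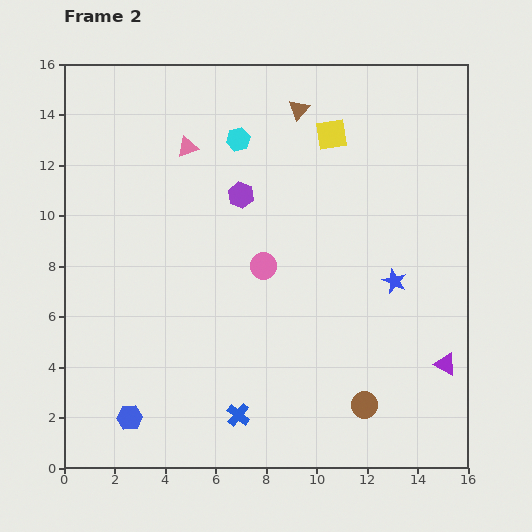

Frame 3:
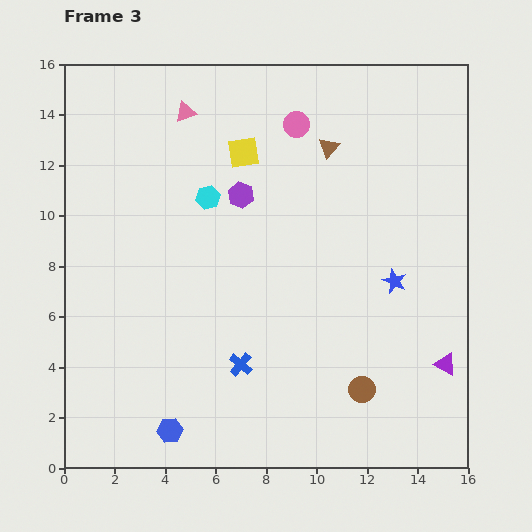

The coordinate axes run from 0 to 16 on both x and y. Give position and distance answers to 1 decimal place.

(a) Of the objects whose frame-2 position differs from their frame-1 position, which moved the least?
the brown circle

(moved 0.7)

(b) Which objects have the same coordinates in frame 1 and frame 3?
the blue star, the purple triangle, the purple hexagon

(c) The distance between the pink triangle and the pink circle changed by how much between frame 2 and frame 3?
-1.2

Distance in frame 2: 5.6. Distance in frame 3: 4.4.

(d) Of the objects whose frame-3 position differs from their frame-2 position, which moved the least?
the brown circle

(moved 0.6)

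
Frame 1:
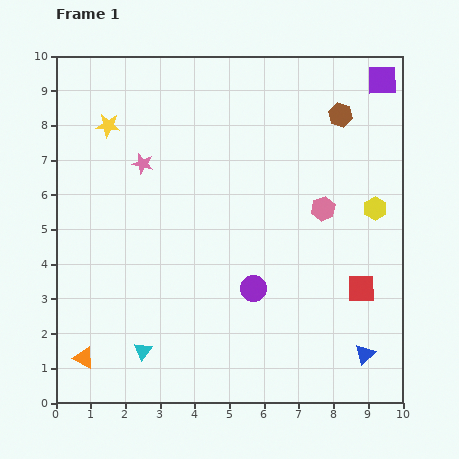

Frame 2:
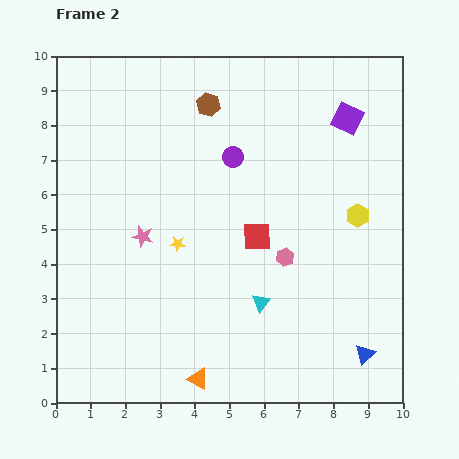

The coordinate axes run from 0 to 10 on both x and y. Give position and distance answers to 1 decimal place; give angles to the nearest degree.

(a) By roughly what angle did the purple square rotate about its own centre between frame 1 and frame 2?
27° clockwise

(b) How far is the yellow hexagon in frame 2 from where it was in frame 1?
0.5

The yellow hexagon moved from (9.2, 5.6) to (8.7, 5.4), a distance of √(0.5² + 0.2²) ≈ 0.5.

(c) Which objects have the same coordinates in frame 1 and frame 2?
the blue triangle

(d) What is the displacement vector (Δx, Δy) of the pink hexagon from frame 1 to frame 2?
(-1.1, -1.4)

The pink hexagon was at (7.7, 5.6) in frame 1 and (6.6, 4.2) in frame 2.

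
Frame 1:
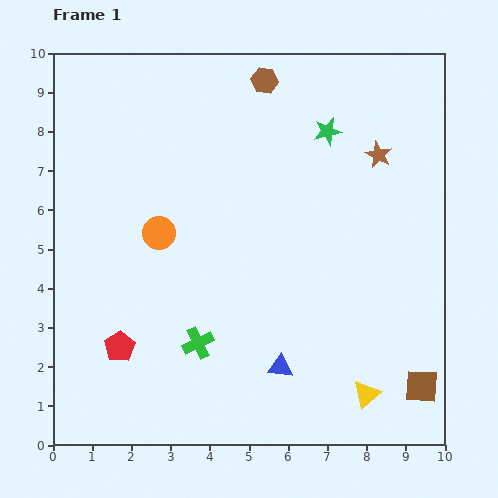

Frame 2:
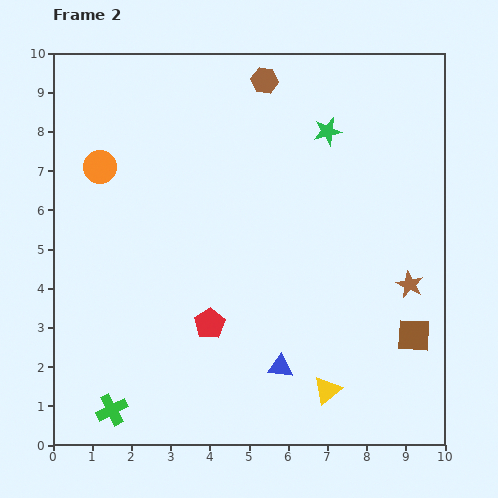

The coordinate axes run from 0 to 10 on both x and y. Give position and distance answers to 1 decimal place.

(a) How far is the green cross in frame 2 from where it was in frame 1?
2.8

The green cross moved from (3.7, 2.6) to (1.5, 0.9), a distance of √(2.2² + 1.7²) ≈ 2.8.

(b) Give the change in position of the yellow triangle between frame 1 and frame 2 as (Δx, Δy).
(-1.0, 0.1)

The yellow triangle was at (8.0, 1.3) in frame 1 and (7.0, 1.4) in frame 2.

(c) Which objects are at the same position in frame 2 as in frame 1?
the green star, the blue triangle, the brown hexagon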